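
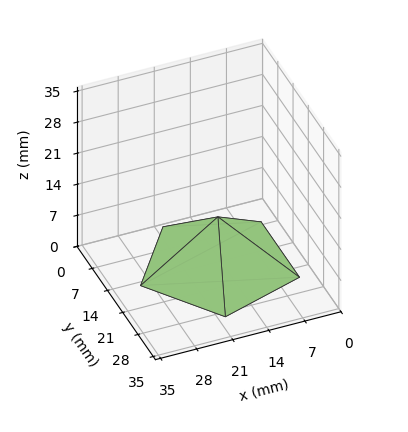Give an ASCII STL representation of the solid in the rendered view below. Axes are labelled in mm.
Reading the render: the shape is a regular 5-sided pyramid, base circumscribed radius ≈ 15 mm, apex at z ≈ 11 mm (dimensions read to the nearest mm from the axis ticks). For the STL, each face is triangulated and given an outward normal.

solid part
  facet normal 0.0000 0.0000 -1.0000
    outer loop
      vertex 2.9 23.8 0.0
      vertex 19.6 29.3 0.0
      vertex 30.0 15.0 0.0
    endloop
  endfacet
  facet normal 0.0000 0.0000 -1.0000
    outer loop
      vertex 2.9 6.2 0.0
      vertex 2.9 23.8 0.0
      vertex 30.0 15.0 0.0
    endloop
  endfacet
  facet normal 0.0000 0.0000 -1.0000
    outer loop
      vertex 19.6 0.7 0.0
      vertex 2.9 6.2 0.0
      vertex 30.0 15.0 0.0
    endloop
  endfacet
  facet normal 0.5433 0.3951 0.7408
    outer loop
      vertex 30.0 15.0 0.0
      vertex 19.6 29.3 0.0
      vertex 15.0 15.0 11.0
    endloop
  endfacet
  facet normal -0.2100 0.6377 0.7411
    outer loop
      vertex 19.6 29.3 0.0
      vertex 2.9 23.8 0.0
      vertex 15.0 15.0 11.0
    endloop
  endfacet
  facet normal -0.6727 0.0000 0.7399
    outer loop
      vertex 2.9 23.8 0.0
      vertex 2.9 6.2 0.0
      vertex 15.0 15.0 11.0
    endloop
  endfacet
  facet normal -0.2100 -0.6377 0.7411
    outer loop
      vertex 2.9 6.2 0.0
      vertex 19.6 0.7 0.0
      vertex 15.0 15.0 11.0
    endloop
  endfacet
  facet normal 0.5433 -0.3951 0.7408
    outer loop
      vertex 19.6 0.7 0.0
      vertex 30.0 15.0 0.0
      vertex 15.0 15.0 11.0
    endloop
  endfacet
endsolid part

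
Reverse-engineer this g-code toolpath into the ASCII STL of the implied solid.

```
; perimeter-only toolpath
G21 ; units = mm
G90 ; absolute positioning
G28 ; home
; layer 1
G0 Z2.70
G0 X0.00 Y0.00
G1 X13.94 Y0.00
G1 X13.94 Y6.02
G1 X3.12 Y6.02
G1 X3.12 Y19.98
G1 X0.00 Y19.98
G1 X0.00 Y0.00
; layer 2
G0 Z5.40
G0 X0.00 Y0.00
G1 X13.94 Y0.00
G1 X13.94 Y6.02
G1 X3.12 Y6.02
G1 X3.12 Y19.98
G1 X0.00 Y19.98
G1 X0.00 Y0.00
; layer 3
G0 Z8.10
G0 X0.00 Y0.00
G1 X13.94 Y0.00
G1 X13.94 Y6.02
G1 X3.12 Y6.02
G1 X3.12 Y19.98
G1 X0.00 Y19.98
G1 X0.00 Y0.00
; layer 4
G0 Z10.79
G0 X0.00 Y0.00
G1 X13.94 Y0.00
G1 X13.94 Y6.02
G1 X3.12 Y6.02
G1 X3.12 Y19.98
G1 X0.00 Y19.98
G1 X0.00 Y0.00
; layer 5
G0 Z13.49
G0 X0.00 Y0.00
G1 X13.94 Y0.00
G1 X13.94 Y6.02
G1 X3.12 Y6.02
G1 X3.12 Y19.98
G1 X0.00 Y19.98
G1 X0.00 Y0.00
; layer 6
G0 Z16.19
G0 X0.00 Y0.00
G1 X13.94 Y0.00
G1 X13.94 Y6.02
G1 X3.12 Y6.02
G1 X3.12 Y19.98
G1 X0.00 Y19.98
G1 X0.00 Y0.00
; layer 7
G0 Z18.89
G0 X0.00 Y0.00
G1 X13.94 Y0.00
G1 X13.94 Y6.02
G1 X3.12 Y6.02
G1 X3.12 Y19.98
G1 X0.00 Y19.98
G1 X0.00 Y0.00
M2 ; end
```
solid part
  facet normal 0.0000 0.0000 -1.0000
    outer loop
      vertex 13.94 6.02 0.00
      vertex 13.94 0.00 0.00
      vertex 0.00 0.00 0.00
    endloop
  endfacet
  facet normal 0.0000 0.0000 -1.0000
    outer loop
      vertex 3.12 6.02 0.00
      vertex 13.94 6.02 0.00
      vertex 0.00 0.00 0.00
    endloop
  endfacet
  facet normal 0.0000 0.0000 -1.0000
    outer loop
      vertex 3.12 19.98 0.00
      vertex 3.12 6.02 0.00
      vertex 0.00 0.00 0.00
    endloop
  endfacet
  facet normal 0.0000 0.0000 -1.0000
    outer loop
      vertex 0.00 19.98 0.00
      vertex 3.12 19.98 0.00
      vertex 0.00 0.00 0.00
    endloop
  endfacet
  facet normal 0.0000 0.0000 1.0000
    outer loop
      vertex 0.00 0.00 18.89
      vertex 13.94 0.00 18.89
      vertex 13.94 6.02 18.89
    endloop
  endfacet
  facet normal 0.0000 0.0000 1.0000
    outer loop
      vertex 0.00 0.00 18.89
      vertex 13.94 6.02 18.89
      vertex 3.12 6.02 18.89
    endloop
  endfacet
  facet normal 0.0000 0.0000 1.0000
    outer loop
      vertex 0.00 0.00 18.89
      vertex 3.12 6.02 18.89
      vertex 3.12 19.98 18.89
    endloop
  endfacet
  facet normal 0.0000 0.0000 1.0000
    outer loop
      vertex 0.00 0.00 18.89
      vertex 3.12 19.98 18.89
      vertex 0.00 19.98 18.89
    endloop
  endfacet
  facet normal 0.0000 -1.0000 0.0000
    outer loop
      vertex 0.00 0.00 0.00
      vertex 13.94 0.00 0.00
      vertex 13.94 0.00 18.89
    endloop
  endfacet
  facet normal 0.0000 -1.0000 0.0000
    outer loop
      vertex 0.00 0.00 0.00
      vertex 13.94 0.00 18.89
      vertex 0.00 0.00 18.89
    endloop
  endfacet
  facet normal 1.0000 0.0000 0.0000
    outer loop
      vertex 13.94 0.00 0.00
      vertex 13.94 6.02 0.00
      vertex 13.94 6.02 18.89
    endloop
  endfacet
  facet normal 1.0000 0.0000 0.0000
    outer loop
      vertex 13.94 0.00 0.00
      vertex 13.94 6.02 18.89
      vertex 13.94 0.00 18.89
    endloop
  endfacet
  facet normal 0.0000 1.0000 0.0000
    outer loop
      vertex 13.94 6.02 0.00
      vertex 3.12 6.02 0.00
      vertex 3.12 6.02 18.89
    endloop
  endfacet
  facet normal 0.0000 1.0000 0.0000
    outer loop
      vertex 13.94 6.02 0.00
      vertex 3.12 6.02 18.89
      vertex 13.94 6.02 18.89
    endloop
  endfacet
  facet normal 1.0000 0.0000 0.0000
    outer loop
      vertex 3.12 6.02 0.00
      vertex 3.12 19.98 0.00
      vertex 3.12 19.98 18.89
    endloop
  endfacet
  facet normal 1.0000 0.0000 0.0000
    outer loop
      vertex 3.12 6.02 0.00
      vertex 3.12 19.98 18.89
      vertex 3.12 6.02 18.89
    endloop
  endfacet
  facet normal 0.0000 1.0000 0.0000
    outer loop
      vertex 3.12 19.98 0.00
      vertex 0.00 19.98 0.00
      vertex 0.00 19.98 18.89
    endloop
  endfacet
  facet normal 0.0000 1.0000 0.0000
    outer loop
      vertex 3.12 19.98 0.00
      vertex 0.00 19.98 18.89
      vertex 3.12 19.98 18.89
    endloop
  endfacet
  facet normal -1.0000 0.0000 0.0000
    outer loop
      vertex 0.00 19.98 0.00
      vertex 0.00 0.00 0.00
      vertex 0.00 0.00 18.89
    endloop
  endfacet
  facet normal -1.0000 0.0000 0.0000
    outer loop
      vertex 0.00 19.98 0.00
      vertex 0.00 0.00 18.89
      vertex 0.00 19.98 18.89
    endloop
  endfacet
endsolid part

The G0 Z moves step by Δz≈2.70 mm. Every layer's G1 loop is the same polygon, so the solid is a straight extrusion of it from z=0 to z≈18.9. Closing with flat bottom and top caps and triangulating gives 20 facets — an L-shaped prism: outer 13.9 × 20 mm, arm thicknesses ≈ 6.02 mm (horizontal) and 3.12 mm (vertical), extruded 18.9 mm in z.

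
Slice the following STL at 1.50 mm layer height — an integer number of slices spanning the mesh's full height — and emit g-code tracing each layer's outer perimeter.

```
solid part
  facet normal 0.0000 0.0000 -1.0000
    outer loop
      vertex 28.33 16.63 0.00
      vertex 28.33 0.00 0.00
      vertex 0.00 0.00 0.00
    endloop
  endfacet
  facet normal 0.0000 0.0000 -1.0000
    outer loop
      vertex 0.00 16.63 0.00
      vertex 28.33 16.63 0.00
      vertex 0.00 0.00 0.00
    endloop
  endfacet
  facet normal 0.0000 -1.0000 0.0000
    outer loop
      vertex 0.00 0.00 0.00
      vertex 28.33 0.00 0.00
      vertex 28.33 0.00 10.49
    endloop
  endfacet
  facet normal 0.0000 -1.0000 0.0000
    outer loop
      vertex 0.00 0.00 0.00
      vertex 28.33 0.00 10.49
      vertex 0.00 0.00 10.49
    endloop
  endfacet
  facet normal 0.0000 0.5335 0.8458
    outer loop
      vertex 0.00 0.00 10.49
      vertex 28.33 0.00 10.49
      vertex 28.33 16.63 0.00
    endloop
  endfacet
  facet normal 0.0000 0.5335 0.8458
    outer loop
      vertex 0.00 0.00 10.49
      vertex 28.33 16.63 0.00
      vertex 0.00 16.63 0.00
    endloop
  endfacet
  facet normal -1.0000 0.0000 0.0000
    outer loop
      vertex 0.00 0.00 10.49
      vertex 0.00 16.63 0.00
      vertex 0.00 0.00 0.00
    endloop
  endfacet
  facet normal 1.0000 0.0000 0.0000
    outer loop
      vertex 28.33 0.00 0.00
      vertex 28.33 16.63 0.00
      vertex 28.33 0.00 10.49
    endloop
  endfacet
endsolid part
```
; perimeter-only toolpath
G21 ; units = mm
G90 ; absolute positioning
G28 ; home
; layer 1
G0 Z1.50
G0 X0.00 Y0.00
G1 X28.33 Y0.00
G1 X28.33 Y14.25
G1 X0.00 Y14.25
G1 X0.00 Y0.00
; layer 2
G0 Z3.00
G0 X0.00 Y0.00
G1 X28.33 Y0.00
G1 X28.33 Y11.88
G1 X0.00 Y11.88
G1 X0.00 Y0.00
; layer 3
G0 Z4.50
G0 X0.00 Y0.00
G1 X28.33 Y0.00
G1 X28.33 Y9.50
G1 X0.00 Y9.50
G1 X0.00 Y0.00
; layer 4
G0 Z5.99
G0 X0.00 Y0.00
G1 X28.33 Y0.00
G1 X28.33 Y7.13
G1 X0.00 Y7.13
G1 X0.00 Y0.00
; layer 5
G0 Z7.49
G0 X0.00 Y0.00
G1 X28.33 Y0.00
G1 X28.33 Y4.75
G1 X0.00 Y4.75
G1 X0.00 Y0.00
; layer 6
G0 Z8.99
G0 X0.00 Y0.00
G1 X28.33 Y0.00
G1 X28.33 Y2.38
G1 X0.00 Y2.38
G1 X0.00 Y0.00
M2 ; end

The solid is a wedge (ramp): 28.3 × 16.6 mm base, rising to 10.5 mm along the y=0 edge and sloping linearly to z=0 at y=16.6. Slicing at Δz = 1.50 mm — 7 equal slices spanning the solid's height, so layer i sits at z = i·h/7 — gives 6 non-empty perimeters. Each is a 4-segment closed polygon; G0 lifts to the layer z and rapids to the start vertex, then G1 traces the edges. The cross-section shrinks linearly with z (the slice at the apex is degenerate and omitted).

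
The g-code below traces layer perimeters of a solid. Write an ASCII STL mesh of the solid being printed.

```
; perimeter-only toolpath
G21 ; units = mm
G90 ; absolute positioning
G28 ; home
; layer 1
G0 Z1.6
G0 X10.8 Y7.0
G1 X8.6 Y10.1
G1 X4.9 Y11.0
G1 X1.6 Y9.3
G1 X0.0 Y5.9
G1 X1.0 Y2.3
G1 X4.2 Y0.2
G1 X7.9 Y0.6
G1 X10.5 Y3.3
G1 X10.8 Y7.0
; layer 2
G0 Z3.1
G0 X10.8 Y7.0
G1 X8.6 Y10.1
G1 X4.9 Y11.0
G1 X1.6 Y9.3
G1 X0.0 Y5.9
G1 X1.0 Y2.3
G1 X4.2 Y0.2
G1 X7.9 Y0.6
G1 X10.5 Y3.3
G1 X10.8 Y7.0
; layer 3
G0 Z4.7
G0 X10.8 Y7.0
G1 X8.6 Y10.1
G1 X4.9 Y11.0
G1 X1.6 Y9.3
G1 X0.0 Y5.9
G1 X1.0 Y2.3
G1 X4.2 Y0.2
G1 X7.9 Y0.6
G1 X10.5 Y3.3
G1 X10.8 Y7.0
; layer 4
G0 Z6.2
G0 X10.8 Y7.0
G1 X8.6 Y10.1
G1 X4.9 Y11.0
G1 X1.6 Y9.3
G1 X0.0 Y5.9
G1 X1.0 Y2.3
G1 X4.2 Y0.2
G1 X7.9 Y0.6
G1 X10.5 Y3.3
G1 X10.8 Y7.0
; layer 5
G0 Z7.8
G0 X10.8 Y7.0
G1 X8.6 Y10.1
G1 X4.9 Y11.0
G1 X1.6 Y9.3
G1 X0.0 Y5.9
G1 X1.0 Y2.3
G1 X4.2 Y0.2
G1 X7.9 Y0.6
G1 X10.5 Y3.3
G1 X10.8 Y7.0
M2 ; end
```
solid part
  facet normal 0.0000 0.0000 -1.0000
    outer loop
      vertex 4.9 11.0 0.0
      vertex 8.6 10.1 0.0
      vertex 10.8 7.0 0.0
    endloop
  endfacet
  facet normal 0.0000 0.0000 -1.0000
    outer loop
      vertex 1.6 9.3 0.0
      vertex 4.9 11.0 0.0
      vertex 10.8 7.0 0.0
    endloop
  endfacet
  facet normal 0.0000 0.0000 -1.0000
    outer loop
      vertex 0.0 5.9 0.0
      vertex 1.6 9.3 0.0
      vertex 10.8 7.0 0.0
    endloop
  endfacet
  facet normal 0.0000 0.0000 -1.0000
    outer loop
      vertex 1.0 2.3 0.0
      vertex 0.0 5.9 0.0
      vertex 10.8 7.0 0.0
    endloop
  endfacet
  facet normal 0.0000 0.0000 -1.0000
    outer loop
      vertex 4.2 0.2 0.0
      vertex 1.0 2.3 0.0
      vertex 10.8 7.0 0.0
    endloop
  endfacet
  facet normal 0.0000 0.0000 -1.0000
    outer loop
      vertex 7.9 0.6 0.0
      vertex 4.2 0.2 0.0
      vertex 10.8 7.0 0.0
    endloop
  endfacet
  facet normal 0.0000 0.0000 -1.0000
    outer loop
      vertex 10.5 3.3 0.0
      vertex 7.9 0.6 0.0
      vertex 10.8 7.0 0.0
    endloop
  endfacet
  facet normal 0.0000 0.0000 1.0000
    outer loop
      vertex 10.8 7.0 7.8
      vertex 8.6 10.1 7.8
      vertex 4.9 11.0 7.8
    endloop
  endfacet
  facet normal 0.0000 0.0000 1.0000
    outer loop
      vertex 10.8 7.0 7.8
      vertex 4.9 11.0 7.8
      vertex 1.6 9.3 7.8
    endloop
  endfacet
  facet normal 0.0000 0.0000 1.0000
    outer loop
      vertex 10.8 7.0 7.8
      vertex 1.6 9.3 7.8
      vertex 0.0 5.9 7.8
    endloop
  endfacet
  facet normal 0.0000 0.0000 1.0000
    outer loop
      vertex 10.8 7.0 7.8
      vertex 0.0 5.9 7.8
      vertex 1.0 2.3 7.8
    endloop
  endfacet
  facet normal 0.0000 0.0000 1.0000
    outer loop
      vertex 10.8 7.0 7.8
      vertex 1.0 2.3 7.8
      vertex 4.2 0.2 7.8
    endloop
  endfacet
  facet normal 0.0000 0.0000 1.0000
    outer loop
      vertex 10.8 7.0 7.8
      vertex 4.2 0.2 7.8
      vertex 7.9 0.6 7.8
    endloop
  endfacet
  facet normal 0.0000 0.0000 1.0000
    outer loop
      vertex 10.8 7.0 7.8
      vertex 7.9 0.6 7.8
      vertex 10.5 3.3 7.8
    endloop
  endfacet
  facet normal 0.8155 0.5787 0.0000
    outer loop
      vertex 10.8 7.0 0.0
      vertex 8.6 10.1 0.0
      vertex 8.6 10.1 7.8
    endloop
  endfacet
  facet normal 0.8155 0.5787 0.0000
    outer loop
      vertex 10.8 7.0 0.0
      vertex 8.6 10.1 7.8
      vertex 10.8 7.0 7.8
    endloop
  endfacet
  facet normal 0.2364 0.9717 0.0000
    outer loop
      vertex 8.6 10.1 0.0
      vertex 4.9 11.0 0.0
      vertex 4.9 11.0 7.8
    endloop
  endfacet
  facet normal 0.2364 0.9717 0.0000
    outer loop
      vertex 8.6 10.1 0.0
      vertex 4.9 11.0 7.8
      vertex 8.6 10.1 7.8
    endloop
  endfacet
  facet normal -0.4580 0.8890 0.0000
    outer loop
      vertex 4.9 11.0 0.0
      vertex 1.6 9.3 0.0
      vertex 1.6 9.3 7.8
    endloop
  endfacet
  facet normal -0.4580 0.8890 0.0000
    outer loop
      vertex 4.9 11.0 0.0
      vertex 1.6 9.3 7.8
      vertex 4.9 11.0 7.8
    endloop
  endfacet
  facet normal -0.9048 0.4258 0.0000
    outer loop
      vertex 1.6 9.3 0.0
      vertex 0.0 5.9 0.0
      vertex 0.0 5.9 7.8
    endloop
  endfacet
  facet normal -0.9048 0.4258 0.0000
    outer loop
      vertex 1.6 9.3 0.0
      vertex 0.0 5.9 7.8
      vertex 1.6 9.3 7.8
    endloop
  endfacet
  facet normal -0.9635 -0.2676 0.0000
    outer loop
      vertex 0.0 5.9 0.0
      vertex 1.0 2.3 0.0
      vertex 1.0 2.3 7.8
    endloop
  endfacet
  facet normal -0.9635 -0.2676 0.0000
    outer loop
      vertex 0.0 5.9 0.0
      vertex 1.0 2.3 7.8
      vertex 0.0 5.9 7.8
    endloop
  endfacet
  facet normal -0.5487 -0.8360 0.0000
    outer loop
      vertex 1.0 2.3 0.0
      vertex 4.2 0.2 0.0
      vertex 4.2 0.2 7.8
    endloop
  endfacet
  facet normal -0.5487 -0.8360 0.0000
    outer loop
      vertex 1.0 2.3 0.0
      vertex 4.2 0.2 7.8
      vertex 1.0 2.3 7.8
    endloop
  endfacet
  facet normal 0.1075 -0.9942 0.0000
    outer loop
      vertex 4.2 0.2 0.0
      vertex 7.9 0.6 0.0
      vertex 7.9 0.6 7.8
    endloop
  endfacet
  facet normal 0.1075 -0.9942 0.0000
    outer loop
      vertex 4.2 0.2 0.0
      vertex 7.9 0.6 7.8
      vertex 4.2 0.2 7.8
    endloop
  endfacet
  facet normal 0.7203 -0.6936 0.0000
    outer loop
      vertex 7.9 0.6 0.0
      vertex 10.5 3.3 0.0
      vertex 10.5 3.3 7.8
    endloop
  endfacet
  facet normal 0.7203 -0.6936 0.0000
    outer loop
      vertex 7.9 0.6 0.0
      vertex 10.5 3.3 7.8
      vertex 7.9 0.6 7.8
    endloop
  endfacet
  facet normal 0.9967 -0.0808 0.0000
    outer loop
      vertex 10.5 3.3 0.0
      vertex 10.8 7.0 0.0
      vertex 10.8 7.0 7.8
    endloop
  endfacet
  facet normal 0.9967 -0.0808 0.0000
    outer loop
      vertex 10.5 3.3 0.0
      vertex 10.8 7.0 7.8
      vertex 10.5 3.3 7.8
    endloop
  endfacet
endsolid part

The G0 Z moves step by Δz≈1.6 mm. Every layer's G1 loop is the same polygon, so the solid is a straight extrusion of it from z=0 to z≈7.8. Closing with flat bottom and top caps and triangulating gives 32 facets — a regular 9-sided prism (a cylinder approximated with 9 flat sides), circumscribed radius ≈ 5.5 mm, height ≈ 7.8 mm.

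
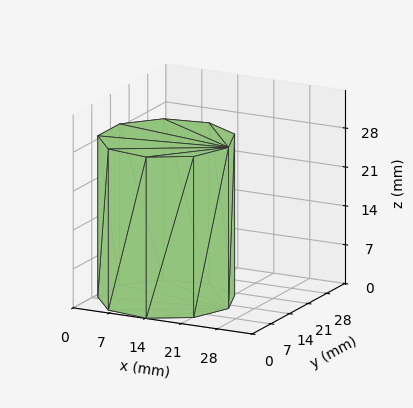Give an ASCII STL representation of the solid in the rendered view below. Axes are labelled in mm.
Reading the render: the shape is a regular 9-sided prism (a cylinder approximated with 9 flat sides), circumscribed radius ≈ 12 mm, height ≈ 29 mm (dimensions read to the nearest mm from the axis ticks). For the STL, each face is triangulated and given an outward normal.

solid part
  facet normal 0.0000 0.0000 -1.0000
    outer loop
      vertex 14.1 23.8 0.0
      vertex 21.2 19.7 0.0
      vertex 24.0 12.0 0.0
    endloop
  endfacet
  facet normal 0.0000 0.0000 -1.0000
    outer loop
      vertex 6.0 22.4 0.0
      vertex 14.1 23.8 0.0
      vertex 24.0 12.0 0.0
    endloop
  endfacet
  facet normal 0.0000 0.0000 -1.0000
    outer loop
      vertex 0.7 16.1 0.0
      vertex 6.0 22.4 0.0
      vertex 24.0 12.0 0.0
    endloop
  endfacet
  facet normal 0.0000 0.0000 -1.0000
    outer loop
      vertex 0.7 7.9 0.0
      vertex 0.7 16.1 0.0
      vertex 24.0 12.0 0.0
    endloop
  endfacet
  facet normal 0.0000 0.0000 -1.0000
    outer loop
      vertex 6.0 1.6 0.0
      vertex 0.7 7.9 0.0
      vertex 24.0 12.0 0.0
    endloop
  endfacet
  facet normal 0.0000 0.0000 -1.0000
    outer loop
      vertex 14.1 0.2 0.0
      vertex 6.0 1.6 0.0
      vertex 24.0 12.0 0.0
    endloop
  endfacet
  facet normal 0.0000 0.0000 -1.0000
    outer loop
      vertex 21.2 4.3 0.0
      vertex 14.1 0.2 0.0
      vertex 24.0 12.0 0.0
    endloop
  endfacet
  facet normal 0.0000 0.0000 1.0000
    outer loop
      vertex 24.0 12.0 29.0
      vertex 21.2 19.7 29.0
      vertex 14.1 23.8 29.0
    endloop
  endfacet
  facet normal 0.0000 0.0000 1.0000
    outer loop
      vertex 24.0 12.0 29.0
      vertex 14.1 23.8 29.0
      vertex 6.0 22.4 29.0
    endloop
  endfacet
  facet normal 0.0000 0.0000 1.0000
    outer loop
      vertex 24.0 12.0 29.0
      vertex 6.0 22.4 29.0
      vertex 0.7 16.1 29.0
    endloop
  endfacet
  facet normal 0.0000 0.0000 1.0000
    outer loop
      vertex 24.0 12.0 29.0
      vertex 0.7 16.1 29.0
      vertex 0.7 7.9 29.0
    endloop
  endfacet
  facet normal 0.0000 0.0000 1.0000
    outer loop
      vertex 24.0 12.0 29.0
      vertex 0.7 7.9 29.0
      vertex 6.0 1.6 29.0
    endloop
  endfacet
  facet normal 0.0000 0.0000 1.0000
    outer loop
      vertex 24.0 12.0 29.0
      vertex 6.0 1.6 29.0
      vertex 14.1 0.2 29.0
    endloop
  endfacet
  facet normal 0.0000 0.0000 1.0000
    outer loop
      vertex 24.0 12.0 29.0
      vertex 14.1 0.2 29.0
      vertex 21.2 4.3 29.0
    endloop
  endfacet
  facet normal 0.9398 0.3417 0.0000
    outer loop
      vertex 24.0 12.0 0.0
      vertex 21.2 19.7 0.0
      vertex 21.2 19.7 29.0
    endloop
  endfacet
  facet normal 0.9398 0.3417 0.0000
    outer loop
      vertex 24.0 12.0 0.0
      vertex 21.2 19.7 29.0
      vertex 24.0 12.0 29.0
    endloop
  endfacet
  facet normal 0.5001 0.8660 0.0000
    outer loop
      vertex 21.2 19.7 0.0
      vertex 14.1 23.8 0.0
      vertex 14.1 23.8 29.0
    endloop
  endfacet
  facet normal 0.5001 0.8660 0.0000
    outer loop
      vertex 21.2 19.7 0.0
      vertex 14.1 23.8 29.0
      vertex 21.2 19.7 29.0
    endloop
  endfacet
  facet normal -0.1703 0.9854 0.0000
    outer loop
      vertex 14.1 23.8 0.0
      vertex 6.0 22.4 0.0
      vertex 6.0 22.4 29.0
    endloop
  endfacet
  facet normal -0.1703 0.9854 0.0000
    outer loop
      vertex 14.1 23.8 0.0
      vertex 6.0 22.4 29.0
      vertex 14.1 23.8 29.0
    endloop
  endfacet
  facet normal -0.7652 0.6438 0.0000
    outer loop
      vertex 6.0 22.4 0.0
      vertex 0.7 16.1 0.0
      vertex 0.7 16.1 29.0
    endloop
  endfacet
  facet normal -0.7652 0.6438 0.0000
    outer loop
      vertex 6.0 22.4 0.0
      vertex 0.7 16.1 29.0
      vertex 6.0 22.4 29.0
    endloop
  endfacet
  facet normal -1.0000 0.0000 0.0000
    outer loop
      vertex 0.7 16.1 0.0
      vertex 0.7 7.9 0.0
      vertex 0.7 7.9 29.0
    endloop
  endfacet
  facet normal -1.0000 0.0000 0.0000
    outer loop
      vertex 0.7 16.1 0.0
      vertex 0.7 7.9 29.0
      vertex 0.7 16.1 29.0
    endloop
  endfacet
  facet normal -0.7652 -0.6438 0.0000
    outer loop
      vertex 0.7 7.9 0.0
      vertex 6.0 1.6 0.0
      vertex 6.0 1.6 29.0
    endloop
  endfacet
  facet normal -0.7652 -0.6438 0.0000
    outer loop
      vertex 0.7 7.9 0.0
      vertex 6.0 1.6 29.0
      vertex 0.7 7.9 29.0
    endloop
  endfacet
  facet normal -0.1703 -0.9854 0.0000
    outer loop
      vertex 6.0 1.6 0.0
      vertex 14.1 0.2 0.0
      vertex 14.1 0.2 29.0
    endloop
  endfacet
  facet normal -0.1703 -0.9854 0.0000
    outer loop
      vertex 6.0 1.6 0.0
      vertex 14.1 0.2 29.0
      vertex 6.0 1.6 29.0
    endloop
  endfacet
  facet normal 0.5001 -0.8660 0.0000
    outer loop
      vertex 14.1 0.2 0.0
      vertex 21.2 4.3 0.0
      vertex 21.2 4.3 29.0
    endloop
  endfacet
  facet normal 0.5001 -0.8660 0.0000
    outer loop
      vertex 14.1 0.2 0.0
      vertex 21.2 4.3 29.0
      vertex 14.1 0.2 29.0
    endloop
  endfacet
  facet normal 0.9398 -0.3417 0.0000
    outer loop
      vertex 21.2 4.3 0.0
      vertex 24.0 12.0 0.0
      vertex 24.0 12.0 29.0
    endloop
  endfacet
  facet normal 0.9398 -0.3417 0.0000
    outer loop
      vertex 21.2 4.3 0.0
      vertex 24.0 12.0 29.0
      vertex 21.2 4.3 29.0
    endloop
  endfacet
endsolid part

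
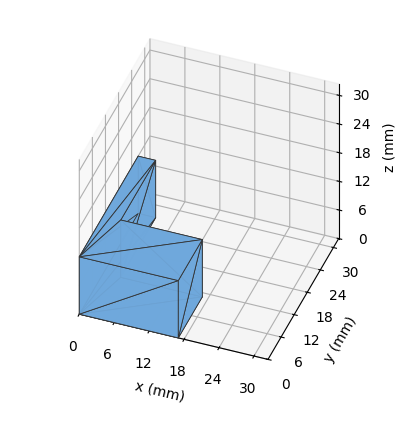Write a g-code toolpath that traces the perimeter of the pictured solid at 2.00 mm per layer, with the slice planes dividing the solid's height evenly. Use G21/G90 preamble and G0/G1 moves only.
Reading the render: the shape is an L-shaped prism: outer 17 × 27 mm, arm thicknesses ≈ 11 mm (horizontal) and 3 mm (vertical), extruded 12 mm in z (dimensions read to the nearest mm from the axis ticks). For the g-code, the solid's height is divided into equal slices at the stated Δz and each level perimeter traced with G1 moves after a G0 lift.

; perimeter-only toolpath
G21 ; units = mm
G90 ; absolute positioning
G28 ; home
; layer 1
G0 Z2.00
G0 X0.00 Y0.00
G1 X17.00 Y0.00
G1 X17.00 Y11.00
G1 X3.00 Y11.00
G1 X3.00 Y27.00
G1 X0.00 Y27.00
G1 X0.00 Y0.00
; layer 2
G0 Z4.00
G0 X0.00 Y0.00
G1 X17.00 Y0.00
G1 X17.00 Y11.00
G1 X3.00 Y11.00
G1 X3.00 Y27.00
G1 X0.00 Y27.00
G1 X0.00 Y0.00
; layer 3
G0 Z6.00
G0 X0.00 Y0.00
G1 X17.00 Y0.00
G1 X17.00 Y11.00
G1 X3.00 Y11.00
G1 X3.00 Y27.00
G1 X0.00 Y27.00
G1 X0.00 Y0.00
; layer 4
G0 Z8.00
G0 X0.00 Y0.00
G1 X17.00 Y0.00
G1 X17.00 Y11.00
G1 X3.00 Y11.00
G1 X3.00 Y27.00
G1 X0.00 Y27.00
G1 X0.00 Y0.00
; layer 5
G0 Z10.00
G0 X0.00 Y0.00
G1 X17.00 Y0.00
G1 X17.00 Y11.00
G1 X3.00 Y11.00
G1 X3.00 Y27.00
G1 X0.00 Y27.00
G1 X0.00 Y0.00
; layer 6
G0 Z12.00
G0 X0.00 Y0.00
G1 X17.00 Y0.00
G1 X17.00 Y11.00
G1 X3.00 Y11.00
G1 X3.00 Y27.00
G1 X0.00 Y27.00
G1 X0.00 Y0.00
M2 ; end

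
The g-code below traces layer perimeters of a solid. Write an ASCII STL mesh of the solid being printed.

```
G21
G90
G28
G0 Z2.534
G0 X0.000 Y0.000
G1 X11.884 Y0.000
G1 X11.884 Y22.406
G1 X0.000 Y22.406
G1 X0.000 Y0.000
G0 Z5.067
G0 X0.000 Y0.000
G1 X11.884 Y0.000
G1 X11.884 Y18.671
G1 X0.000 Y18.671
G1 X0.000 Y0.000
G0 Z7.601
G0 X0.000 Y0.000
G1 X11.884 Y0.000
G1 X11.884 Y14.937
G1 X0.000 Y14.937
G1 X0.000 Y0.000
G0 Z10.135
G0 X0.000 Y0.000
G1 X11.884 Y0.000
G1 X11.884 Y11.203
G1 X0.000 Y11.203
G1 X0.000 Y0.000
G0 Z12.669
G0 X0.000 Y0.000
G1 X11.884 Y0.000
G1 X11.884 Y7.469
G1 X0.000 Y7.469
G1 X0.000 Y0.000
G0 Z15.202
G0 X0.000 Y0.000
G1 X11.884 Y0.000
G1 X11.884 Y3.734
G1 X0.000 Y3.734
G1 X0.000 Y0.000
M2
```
solid part
  facet normal 0.0000 0.0000 -1.0000
    outer loop
      vertex 11.884 26.140 0.000
      vertex 11.884 0.000 0.000
      vertex 0.000 0.000 0.000
    endloop
  endfacet
  facet normal 0.0000 0.0000 -1.0000
    outer loop
      vertex 0.000 26.140 0.000
      vertex 11.884 26.140 0.000
      vertex 0.000 0.000 0.000
    endloop
  endfacet
  facet normal 0.0000 -1.0000 0.0000
    outer loop
      vertex 0.000 0.000 0.000
      vertex 11.884 0.000 0.000
      vertex 11.884 0.000 17.736
    endloop
  endfacet
  facet normal 0.0000 -1.0000 0.0000
    outer loop
      vertex 0.000 0.000 0.000
      vertex 11.884 0.000 17.736
      vertex 0.000 0.000 17.736
    endloop
  endfacet
  facet normal 0.0000 0.5615 0.8275
    outer loop
      vertex 0.000 0.000 17.736
      vertex 11.884 0.000 17.736
      vertex 11.884 26.140 0.000
    endloop
  endfacet
  facet normal 0.0000 0.5615 0.8275
    outer loop
      vertex 0.000 0.000 17.736
      vertex 11.884 26.140 0.000
      vertex 0.000 26.140 0.000
    endloop
  endfacet
  facet normal -1.0000 0.0000 0.0000
    outer loop
      vertex 0.000 0.000 17.736
      vertex 0.000 26.140 0.000
      vertex 0.000 0.000 0.000
    endloop
  endfacet
  facet normal 1.0000 0.0000 0.0000
    outer loop
      vertex 11.884 0.000 0.000
      vertex 11.884 26.140 0.000
      vertex 11.884 0.000 17.736
    endloop
  endfacet
endsolid part

The G0 Z moves step by Δz≈2.534 mm. The G1 loops shrink linearly with z, so the solid tapers from its base footprint up to z≈17.7. Closing with a flat bottom cap and the tapered top and triangulating gives 8 facets — a wedge (ramp): 11.9 × 26.1 mm base, rising to 17.7 mm along the y=0 edge and sloping linearly to z=0 at y=26.1.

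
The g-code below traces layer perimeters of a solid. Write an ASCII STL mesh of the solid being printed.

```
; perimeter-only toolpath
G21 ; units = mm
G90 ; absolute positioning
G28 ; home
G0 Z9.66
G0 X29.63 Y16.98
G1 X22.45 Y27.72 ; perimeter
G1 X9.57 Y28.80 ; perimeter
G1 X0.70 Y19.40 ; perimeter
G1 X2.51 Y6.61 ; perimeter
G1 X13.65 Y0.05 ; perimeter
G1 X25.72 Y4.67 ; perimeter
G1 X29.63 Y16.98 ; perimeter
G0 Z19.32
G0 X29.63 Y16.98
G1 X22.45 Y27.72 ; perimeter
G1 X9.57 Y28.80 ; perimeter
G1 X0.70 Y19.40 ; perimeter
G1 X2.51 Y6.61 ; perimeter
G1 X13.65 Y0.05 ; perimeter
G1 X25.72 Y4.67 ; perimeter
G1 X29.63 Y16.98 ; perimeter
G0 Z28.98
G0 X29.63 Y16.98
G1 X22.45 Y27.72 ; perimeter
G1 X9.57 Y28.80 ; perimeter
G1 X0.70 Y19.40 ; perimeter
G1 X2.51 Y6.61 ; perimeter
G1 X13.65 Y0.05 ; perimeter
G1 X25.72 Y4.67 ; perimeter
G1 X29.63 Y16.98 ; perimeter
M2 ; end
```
solid part
  facet normal 0.0000 0.0000 -1.0000
    outer loop
      vertex 9.57 28.80 0.00
      vertex 22.45 27.72 0.00
      vertex 29.63 16.98 0.00
    endloop
  endfacet
  facet normal 0.0000 0.0000 -1.0000
    outer loop
      vertex 0.70 19.40 0.00
      vertex 9.57 28.80 0.00
      vertex 29.63 16.98 0.00
    endloop
  endfacet
  facet normal 0.0000 0.0000 -1.0000
    outer loop
      vertex 2.51 6.61 0.00
      vertex 0.70 19.40 0.00
      vertex 29.63 16.98 0.00
    endloop
  endfacet
  facet normal 0.0000 0.0000 -1.0000
    outer loop
      vertex 13.65 0.05 0.00
      vertex 2.51 6.61 0.00
      vertex 29.63 16.98 0.00
    endloop
  endfacet
  facet normal 0.0000 0.0000 -1.0000
    outer loop
      vertex 25.72 4.67 0.00
      vertex 13.65 0.05 0.00
      vertex 29.63 16.98 0.00
    endloop
  endfacet
  facet normal 0.0000 0.0000 1.0000
    outer loop
      vertex 29.63 16.98 28.98
      vertex 22.45 27.72 28.98
      vertex 9.57 28.80 28.98
    endloop
  endfacet
  facet normal 0.0000 0.0000 1.0000
    outer loop
      vertex 29.63 16.98 28.98
      vertex 9.57 28.80 28.98
      vertex 0.70 19.40 28.98
    endloop
  endfacet
  facet normal 0.0000 0.0000 1.0000
    outer loop
      vertex 29.63 16.98 28.98
      vertex 0.70 19.40 28.98
      vertex 2.51 6.61 28.98
    endloop
  endfacet
  facet normal 0.0000 0.0000 1.0000
    outer loop
      vertex 29.63 16.98 28.98
      vertex 2.51 6.61 28.98
      vertex 13.65 0.05 28.98
    endloop
  endfacet
  facet normal 0.0000 0.0000 1.0000
    outer loop
      vertex 29.63 16.98 28.98
      vertex 13.65 0.05 28.98
      vertex 25.72 4.67 28.98
    endloop
  endfacet
  facet normal 0.8313 0.5558 0.0000
    outer loop
      vertex 29.63 16.98 0.00
      vertex 22.45 27.72 0.00
      vertex 22.45 27.72 28.98
    endloop
  endfacet
  facet normal 0.8313 0.5558 0.0000
    outer loop
      vertex 29.63 16.98 0.00
      vertex 22.45 27.72 28.98
      vertex 29.63 16.98 28.98
    endloop
  endfacet
  facet normal 0.0836 0.9965 0.0000
    outer loop
      vertex 22.45 27.72 0.00
      vertex 9.57 28.80 0.00
      vertex 9.57 28.80 28.98
    endloop
  endfacet
  facet normal 0.0836 0.9965 0.0000
    outer loop
      vertex 22.45 27.72 0.00
      vertex 9.57 28.80 28.98
      vertex 22.45 27.72 28.98
    endloop
  endfacet
  facet normal -0.7273 0.6863 0.0000
    outer loop
      vertex 9.57 28.80 0.00
      vertex 0.70 19.40 0.00
      vertex 0.70 19.40 28.98
    endloop
  endfacet
  facet normal -0.7273 0.6863 0.0000
    outer loop
      vertex 9.57 28.80 0.00
      vertex 0.70 19.40 28.98
      vertex 9.57 28.80 28.98
    endloop
  endfacet
  facet normal -0.9901 -0.1401 0.0000
    outer loop
      vertex 0.70 19.40 0.00
      vertex 2.51 6.61 0.00
      vertex 2.51 6.61 28.98
    endloop
  endfacet
  facet normal -0.9901 -0.1401 0.0000
    outer loop
      vertex 0.70 19.40 0.00
      vertex 2.51 6.61 28.98
      vertex 0.70 19.40 28.98
    endloop
  endfacet
  facet normal -0.5074 -0.8617 0.0000
    outer loop
      vertex 2.51 6.61 0.00
      vertex 13.65 0.05 0.00
      vertex 13.65 0.05 28.98
    endloop
  endfacet
  facet normal -0.5074 -0.8617 0.0000
    outer loop
      vertex 2.51 6.61 0.00
      vertex 13.65 0.05 28.98
      vertex 2.51 6.61 28.98
    endloop
  endfacet
  facet normal 0.3575 -0.9339 0.0000
    outer loop
      vertex 13.65 0.05 0.00
      vertex 25.72 4.67 0.00
      vertex 25.72 4.67 28.98
    endloop
  endfacet
  facet normal 0.3575 -0.9339 0.0000
    outer loop
      vertex 13.65 0.05 0.00
      vertex 25.72 4.67 28.98
      vertex 13.65 0.05 28.98
    endloop
  endfacet
  facet normal 0.9531 -0.3027 0.0000
    outer loop
      vertex 25.72 4.67 0.00
      vertex 29.63 16.98 0.00
      vertex 29.63 16.98 28.98
    endloop
  endfacet
  facet normal 0.9531 -0.3027 0.0000
    outer loop
      vertex 25.72 4.67 0.00
      vertex 29.63 16.98 28.98
      vertex 25.72 4.67 28.98
    endloop
  endfacet
endsolid part

The G0 Z moves step by Δz≈9.66 mm. Every layer's G1 loop is the same polygon, so the solid is a straight extrusion of it from z=0 to z≈29. Closing with flat bottom and top caps and triangulating gives 24 facets — a regular 7-sided prism (a cylinder approximated with 7 flat sides), circumscribed radius ≈ 14.9 mm, height ≈ 29 mm.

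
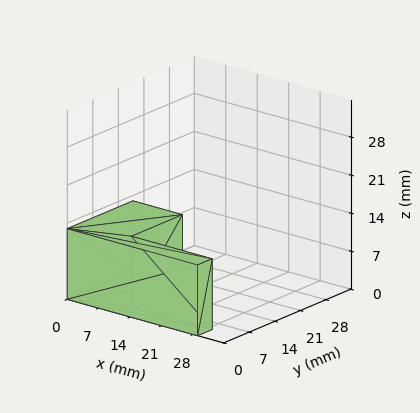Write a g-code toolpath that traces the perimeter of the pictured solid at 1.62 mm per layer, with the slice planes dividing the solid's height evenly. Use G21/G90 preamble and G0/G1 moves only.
Reading the render: the shape is an L-shaped prism: outer 29 × 18 mm, arm thicknesses ≈ 4 mm (horizontal) and 11 mm (vertical), extruded 13 mm in z (dimensions read to the nearest mm from the axis ticks). For the g-code, the solid's height is divided into equal slices at the stated Δz and each level perimeter traced with G1 moves after a G0 lift.

; perimeter-only toolpath
G21 ; units = mm
G90 ; absolute positioning
G28 ; home
; layer 1
G0 Z1.62
G0 X0.00 Y0.00
G1 X29.00 Y0.00
G1 X29.00 Y4.00
G1 X11.00 Y4.00
G1 X11.00 Y18.00
G1 X0.00 Y18.00
G1 X0.00 Y0.00
; layer 2
G0 Z3.25
G0 X0.00 Y0.00
G1 X29.00 Y0.00
G1 X29.00 Y4.00
G1 X11.00 Y4.00
G1 X11.00 Y18.00
G1 X0.00 Y18.00
G1 X0.00 Y0.00
; layer 3
G0 Z4.88
G0 X0.00 Y0.00
G1 X29.00 Y0.00
G1 X29.00 Y4.00
G1 X11.00 Y4.00
G1 X11.00 Y18.00
G1 X0.00 Y18.00
G1 X0.00 Y0.00
; layer 4
G0 Z6.50
G0 X0.00 Y0.00
G1 X29.00 Y0.00
G1 X29.00 Y4.00
G1 X11.00 Y4.00
G1 X11.00 Y18.00
G1 X0.00 Y18.00
G1 X0.00 Y0.00
; layer 5
G0 Z8.12
G0 X0.00 Y0.00
G1 X29.00 Y0.00
G1 X29.00 Y4.00
G1 X11.00 Y4.00
G1 X11.00 Y18.00
G1 X0.00 Y18.00
G1 X0.00 Y0.00
; layer 6
G0 Z9.75
G0 X0.00 Y0.00
G1 X29.00 Y0.00
G1 X29.00 Y4.00
G1 X11.00 Y4.00
G1 X11.00 Y18.00
G1 X0.00 Y18.00
G1 X0.00 Y0.00
; layer 7
G0 Z11.38
G0 X0.00 Y0.00
G1 X29.00 Y0.00
G1 X29.00 Y4.00
G1 X11.00 Y4.00
G1 X11.00 Y18.00
G1 X0.00 Y18.00
G1 X0.00 Y0.00
; layer 8
G0 Z13.00
G0 X0.00 Y0.00
G1 X29.00 Y0.00
G1 X29.00 Y4.00
G1 X11.00 Y4.00
G1 X11.00 Y18.00
G1 X0.00 Y18.00
G1 X0.00 Y0.00
M2 ; end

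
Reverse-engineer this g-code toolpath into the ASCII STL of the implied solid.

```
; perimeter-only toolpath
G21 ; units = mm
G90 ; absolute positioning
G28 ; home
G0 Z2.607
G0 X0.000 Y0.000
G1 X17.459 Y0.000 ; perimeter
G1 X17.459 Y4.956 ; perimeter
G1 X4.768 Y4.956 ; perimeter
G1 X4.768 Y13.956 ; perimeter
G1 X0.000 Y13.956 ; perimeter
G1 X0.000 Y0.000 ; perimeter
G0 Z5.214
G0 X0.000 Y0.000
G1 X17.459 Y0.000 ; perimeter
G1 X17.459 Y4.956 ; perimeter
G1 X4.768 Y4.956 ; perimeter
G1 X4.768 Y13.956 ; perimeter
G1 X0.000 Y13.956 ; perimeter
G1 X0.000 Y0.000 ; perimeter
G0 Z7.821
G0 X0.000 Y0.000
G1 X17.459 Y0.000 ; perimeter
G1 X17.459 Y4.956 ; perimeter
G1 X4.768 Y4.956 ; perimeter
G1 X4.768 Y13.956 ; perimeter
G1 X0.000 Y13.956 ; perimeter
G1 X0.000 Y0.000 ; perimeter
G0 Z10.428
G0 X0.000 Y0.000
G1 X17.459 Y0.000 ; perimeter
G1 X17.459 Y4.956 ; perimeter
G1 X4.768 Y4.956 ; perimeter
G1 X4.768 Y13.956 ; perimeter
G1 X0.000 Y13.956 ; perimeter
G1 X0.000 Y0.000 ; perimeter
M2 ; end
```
solid part
  facet normal 0.0000 0.0000 -1.0000
    outer loop
      vertex 17.459 4.956 0.000
      vertex 17.459 0.000 0.000
      vertex 0.000 0.000 0.000
    endloop
  endfacet
  facet normal 0.0000 0.0000 -1.0000
    outer loop
      vertex 4.768 4.956 0.000
      vertex 17.459 4.956 0.000
      vertex 0.000 0.000 0.000
    endloop
  endfacet
  facet normal 0.0000 0.0000 -1.0000
    outer loop
      vertex 4.768 13.956 0.000
      vertex 4.768 4.956 0.000
      vertex 0.000 0.000 0.000
    endloop
  endfacet
  facet normal 0.0000 0.0000 -1.0000
    outer loop
      vertex 0.000 13.956 0.000
      vertex 4.768 13.956 0.000
      vertex 0.000 0.000 0.000
    endloop
  endfacet
  facet normal 0.0000 0.0000 1.0000
    outer loop
      vertex 0.000 0.000 10.428
      vertex 17.459 0.000 10.428
      vertex 17.459 4.956 10.428
    endloop
  endfacet
  facet normal 0.0000 0.0000 1.0000
    outer loop
      vertex 0.000 0.000 10.428
      vertex 17.459 4.956 10.428
      vertex 4.768 4.956 10.428
    endloop
  endfacet
  facet normal 0.0000 0.0000 1.0000
    outer loop
      vertex 0.000 0.000 10.428
      vertex 4.768 4.956 10.428
      vertex 4.768 13.956 10.428
    endloop
  endfacet
  facet normal 0.0000 0.0000 1.0000
    outer loop
      vertex 0.000 0.000 10.428
      vertex 4.768 13.956 10.428
      vertex 0.000 13.956 10.428
    endloop
  endfacet
  facet normal 0.0000 -1.0000 0.0000
    outer loop
      vertex 0.000 0.000 0.000
      vertex 17.459 0.000 0.000
      vertex 17.459 0.000 10.428
    endloop
  endfacet
  facet normal 0.0000 -1.0000 0.0000
    outer loop
      vertex 0.000 0.000 0.000
      vertex 17.459 0.000 10.428
      vertex 0.000 0.000 10.428
    endloop
  endfacet
  facet normal 1.0000 0.0000 0.0000
    outer loop
      vertex 17.459 0.000 0.000
      vertex 17.459 4.956 0.000
      vertex 17.459 4.956 10.428
    endloop
  endfacet
  facet normal 1.0000 0.0000 0.0000
    outer loop
      vertex 17.459 0.000 0.000
      vertex 17.459 4.956 10.428
      vertex 17.459 0.000 10.428
    endloop
  endfacet
  facet normal 0.0000 1.0000 0.0000
    outer loop
      vertex 17.459 4.956 0.000
      vertex 4.768 4.956 0.000
      vertex 4.768 4.956 10.428
    endloop
  endfacet
  facet normal 0.0000 1.0000 0.0000
    outer loop
      vertex 17.459 4.956 0.000
      vertex 4.768 4.956 10.428
      vertex 17.459 4.956 10.428
    endloop
  endfacet
  facet normal 1.0000 0.0000 0.0000
    outer loop
      vertex 4.768 4.956 0.000
      vertex 4.768 13.956 0.000
      vertex 4.768 13.956 10.428
    endloop
  endfacet
  facet normal 1.0000 0.0000 0.0000
    outer loop
      vertex 4.768 4.956 0.000
      vertex 4.768 13.956 10.428
      vertex 4.768 4.956 10.428
    endloop
  endfacet
  facet normal 0.0000 1.0000 0.0000
    outer loop
      vertex 4.768 13.956 0.000
      vertex 0.000 13.956 0.000
      vertex 0.000 13.956 10.428
    endloop
  endfacet
  facet normal 0.0000 1.0000 0.0000
    outer loop
      vertex 4.768 13.956 0.000
      vertex 0.000 13.956 10.428
      vertex 4.768 13.956 10.428
    endloop
  endfacet
  facet normal -1.0000 0.0000 0.0000
    outer loop
      vertex 0.000 13.956 0.000
      vertex 0.000 0.000 0.000
      vertex 0.000 0.000 10.428
    endloop
  endfacet
  facet normal -1.0000 0.0000 0.0000
    outer loop
      vertex 0.000 13.956 0.000
      vertex 0.000 0.000 10.428
      vertex 0.000 13.956 10.428
    endloop
  endfacet
endsolid part

The G0 Z moves step by Δz≈2.607 mm. Every layer's G1 loop is the same polygon, so the solid is a straight extrusion of it from z=0 to z≈10.4. Closing with flat bottom and top caps and triangulating gives 20 facets — an L-shaped prism: outer 17.5 × 14 mm, arm thicknesses ≈ 4.96 mm (horizontal) and 4.77 mm (vertical), extruded 10.4 mm in z.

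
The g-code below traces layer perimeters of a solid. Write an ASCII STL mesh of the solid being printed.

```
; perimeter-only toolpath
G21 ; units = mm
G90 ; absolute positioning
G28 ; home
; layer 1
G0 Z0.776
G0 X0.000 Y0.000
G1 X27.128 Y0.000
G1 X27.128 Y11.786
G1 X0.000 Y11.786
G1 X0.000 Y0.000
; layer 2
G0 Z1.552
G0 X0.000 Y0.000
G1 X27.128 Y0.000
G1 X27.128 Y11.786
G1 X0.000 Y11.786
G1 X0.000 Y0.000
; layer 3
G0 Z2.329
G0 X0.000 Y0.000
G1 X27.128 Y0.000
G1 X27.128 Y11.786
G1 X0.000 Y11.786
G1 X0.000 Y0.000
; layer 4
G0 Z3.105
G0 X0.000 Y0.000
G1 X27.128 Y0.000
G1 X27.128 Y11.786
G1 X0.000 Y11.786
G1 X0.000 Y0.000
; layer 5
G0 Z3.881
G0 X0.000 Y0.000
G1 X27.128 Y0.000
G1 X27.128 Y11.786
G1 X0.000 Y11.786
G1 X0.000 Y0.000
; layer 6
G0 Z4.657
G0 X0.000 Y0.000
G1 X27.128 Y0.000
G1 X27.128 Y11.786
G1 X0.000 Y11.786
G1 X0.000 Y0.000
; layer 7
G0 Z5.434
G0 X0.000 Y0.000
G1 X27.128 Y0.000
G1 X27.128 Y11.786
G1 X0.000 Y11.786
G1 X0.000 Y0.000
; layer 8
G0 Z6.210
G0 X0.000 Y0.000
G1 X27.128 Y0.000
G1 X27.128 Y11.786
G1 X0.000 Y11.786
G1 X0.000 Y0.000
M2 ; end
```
solid part
  facet normal 0.0000 0.0000 -1.0000
    outer loop
      vertex 27.128 11.786 0.000
      vertex 27.128 0.000 0.000
      vertex 0.000 0.000 0.000
    endloop
  endfacet
  facet normal 0.0000 0.0000 -1.0000
    outer loop
      vertex 0.000 11.786 0.000
      vertex 27.128 11.786 0.000
      vertex 0.000 0.000 0.000
    endloop
  endfacet
  facet normal 0.0000 0.0000 1.0000
    outer loop
      vertex 0.000 0.000 6.210
      vertex 27.128 0.000 6.210
      vertex 27.128 11.786 6.210
    endloop
  endfacet
  facet normal 0.0000 0.0000 1.0000
    outer loop
      vertex 0.000 0.000 6.210
      vertex 27.128 11.786 6.210
      vertex 0.000 11.786 6.210
    endloop
  endfacet
  facet normal 0.0000 -1.0000 0.0000
    outer loop
      vertex 0.000 0.000 0.000
      vertex 27.128 0.000 0.000
      vertex 27.128 0.000 6.210
    endloop
  endfacet
  facet normal 0.0000 -1.0000 0.0000
    outer loop
      vertex 0.000 0.000 0.000
      vertex 27.128 0.000 6.210
      vertex 0.000 0.000 6.210
    endloop
  endfacet
  facet normal 0.0000 1.0000 0.0000
    outer loop
      vertex 27.128 11.786 6.210
      vertex 27.128 11.786 0.000
      vertex 0.000 11.786 0.000
    endloop
  endfacet
  facet normal 0.0000 1.0000 0.0000
    outer loop
      vertex 0.000 11.786 6.210
      vertex 27.128 11.786 6.210
      vertex 0.000 11.786 0.000
    endloop
  endfacet
  facet normal -1.0000 0.0000 0.0000
    outer loop
      vertex 0.000 11.786 6.210
      vertex 0.000 11.786 0.000
      vertex 0.000 0.000 0.000
    endloop
  endfacet
  facet normal -1.0000 0.0000 0.0000
    outer loop
      vertex 0.000 0.000 6.210
      vertex 0.000 11.786 6.210
      vertex 0.000 0.000 0.000
    endloop
  endfacet
  facet normal 1.0000 0.0000 0.0000
    outer loop
      vertex 27.128 0.000 0.000
      vertex 27.128 11.786 0.000
      vertex 27.128 11.786 6.210
    endloop
  endfacet
  facet normal 1.0000 0.0000 0.0000
    outer loop
      vertex 27.128 0.000 0.000
      vertex 27.128 11.786 6.210
      vertex 27.128 0.000 6.210
    endloop
  endfacet
endsolid part

The G0 Z moves step by Δz≈0.776 mm. Every layer's G1 loop is the same polygon, so the solid is a straight extrusion of it from z=0 to z≈6.21. Closing with flat bottom and top caps and triangulating gives 12 facets — a rectangular box, roughly 27.1 × 11.8 mm footprint and 6.21 mm tall.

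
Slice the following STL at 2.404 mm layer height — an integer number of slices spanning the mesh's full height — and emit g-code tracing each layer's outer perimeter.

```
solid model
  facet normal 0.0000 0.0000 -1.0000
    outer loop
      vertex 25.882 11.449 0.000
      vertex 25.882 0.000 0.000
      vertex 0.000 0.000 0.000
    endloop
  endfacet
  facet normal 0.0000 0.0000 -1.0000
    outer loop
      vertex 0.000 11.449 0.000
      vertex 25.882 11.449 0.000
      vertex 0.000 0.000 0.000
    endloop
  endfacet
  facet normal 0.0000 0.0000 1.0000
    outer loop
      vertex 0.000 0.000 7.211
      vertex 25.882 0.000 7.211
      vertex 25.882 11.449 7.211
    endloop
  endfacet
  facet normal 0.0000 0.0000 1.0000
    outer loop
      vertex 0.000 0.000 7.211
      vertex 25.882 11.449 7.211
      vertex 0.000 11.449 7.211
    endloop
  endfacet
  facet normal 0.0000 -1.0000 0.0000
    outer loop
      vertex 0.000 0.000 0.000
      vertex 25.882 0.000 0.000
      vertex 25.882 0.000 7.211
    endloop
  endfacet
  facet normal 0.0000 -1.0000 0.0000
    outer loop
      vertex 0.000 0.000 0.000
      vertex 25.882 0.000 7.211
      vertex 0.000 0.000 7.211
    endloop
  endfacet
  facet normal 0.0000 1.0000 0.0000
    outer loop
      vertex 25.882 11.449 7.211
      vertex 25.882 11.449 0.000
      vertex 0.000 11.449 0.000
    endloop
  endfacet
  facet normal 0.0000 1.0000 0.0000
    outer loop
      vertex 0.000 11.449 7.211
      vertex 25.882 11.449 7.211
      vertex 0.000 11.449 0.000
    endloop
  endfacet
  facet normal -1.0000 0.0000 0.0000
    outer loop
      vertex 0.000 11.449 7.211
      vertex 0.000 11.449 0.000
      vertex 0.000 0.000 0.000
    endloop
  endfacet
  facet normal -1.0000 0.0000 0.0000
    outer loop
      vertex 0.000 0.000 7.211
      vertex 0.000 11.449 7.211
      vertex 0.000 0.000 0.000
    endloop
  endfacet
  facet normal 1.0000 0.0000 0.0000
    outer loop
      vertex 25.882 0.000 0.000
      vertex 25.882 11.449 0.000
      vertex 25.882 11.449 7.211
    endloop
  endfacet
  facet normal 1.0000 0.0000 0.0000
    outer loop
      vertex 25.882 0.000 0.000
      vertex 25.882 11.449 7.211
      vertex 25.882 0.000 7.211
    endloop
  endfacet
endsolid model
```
; perimeter-only toolpath
G21 ; units = mm
G90 ; absolute positioning
G28 ; home
; layer 1
G0 Z2.404
G0 X0.000 Y0.000
G1 X25.882 Y0.000
G1 X25.882 Y11.449
G1 X0.000 Y11.449
G1 X0.000 Y0.000
; layer 2
G0 Z4.807
G0 X0.000 Y0.000
G1 X25.882 Y0.000
G1 X25.882 Y11.449
G1 X0.000 Y11.449
G1 X0.000 Y0.000
; layer 3
G0 Z7.211
G0 X0.000 Y0.000
G1 X25.882 Y0.000
G1 X25.882 Y11.449
G1 X0.000 Y11.449
G1 X0.000 Y0.000
M2 ; end

The solid is a rectangular box, roughly 25.9 × 11.4 mm footprint and 7.21 mm tall. Slicing at Δz = 2.404 mm — 3 equal slices spanning the solid's height, so layer i sits at z = i·h/3 — gives 3 non-empty perimeters. Each is a 4-segment closed polygon; G0 lifts to the layer z and rapids to the start vertex, then G1 traces the edges.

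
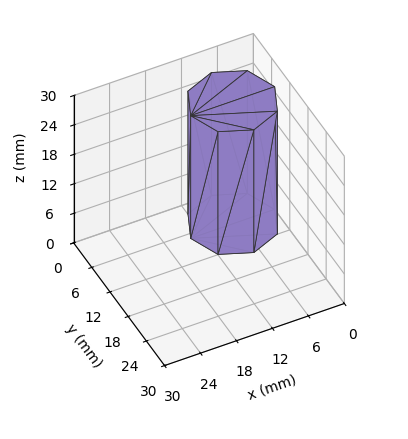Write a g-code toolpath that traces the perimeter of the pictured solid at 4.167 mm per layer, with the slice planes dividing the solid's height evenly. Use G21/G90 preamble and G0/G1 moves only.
Reading the render: the shape is a regular 8-sided prism (a cylinder approximated with 8 flat sides), circumscribed radius ≈ 7 mm, height ≈ 25 mm (dimensions read to the nearest mm from the axis ticks). For the g-code, the solid's height is divided into equal slices at the stated Δz and each level perimeter traced with G1 moves after a G0 lift.

; perimeter-only toolpath
G21 ; units = mm
G90 ; absolute positioning
G28 ; home
; layer 1
G0 Z4.167
G0 X14.000 Y7.000
G1 X11.950 Y11.950
G1 X7.000 Y14.000
G1 X2.050 Y11.950
G1 X0.000 Y7.000
G1 X2.050 Y2.050
G1 X7.000 Y0.000
G1 X11.950 Y2.050
G1 X14.000 Y7.000
; layer 2
G0 Z8.333
G0 X14.000 Y7.000
G1 X11.950 Y11.950
G1 X7.000 Y14.000
G1 X2.050 Y11.950
G1 X0.000 Y7.000
G1 X2.050 Y2.050
G1 X7.000 Y0.000
G1 X11.950 Y2.050
G1 X14.000 Y7.000
; layer 3
G0 Z12.500
G0 X14.000 Y7.000
G1 X11.950 Y11.950
G1 X7.000 Y14.000
G1 X2.050 Y11.950
G1 X0.000 Y7.000
G1 X2.050 Y2.050
G1 X7.000 Y0.000
G1 X11.950 Y2.050
G1 X14.000 Y7.000
; layer 4
G0 Z16.667
G0 X14.000 Y7.000
G1 X11.950 Y11.950
G1 X7.000 Y14.000
G1 X2.050 Y11.950
G1 X0.000 Y7.000
G1 X2.050 Y2.050
G1 X7.000 Y0.000
G1 X11.950 Y2.050
G1 X14.000 Y7.000
; layer 5
G0 Z20.833
G0 X14.000 Y7.000
G1 X11.950 Y11.950
G1 X7.000 Y14.000
G1 X2.050 Y11.950
G1 X0.000 Y7.000
G1 X2.050 Y2.050
G1 X7.000 Y0.000
G1 X11.950 Y2.050
G1 X14.000 Y7.000
; layer 6
G0 Z25.000
G0 X14.000 Y7.000
G1 X11.950 Y11.950
G1 X7.000 Y14.000
G1 X2.050 Y11.950
G1 X0.000 Y7.000
G1 X2.050 Y2.050
G1 X7.000 Y0.000
G1 X11.950 Y2.050
G1 X14.000 Y7.000
M2 ; end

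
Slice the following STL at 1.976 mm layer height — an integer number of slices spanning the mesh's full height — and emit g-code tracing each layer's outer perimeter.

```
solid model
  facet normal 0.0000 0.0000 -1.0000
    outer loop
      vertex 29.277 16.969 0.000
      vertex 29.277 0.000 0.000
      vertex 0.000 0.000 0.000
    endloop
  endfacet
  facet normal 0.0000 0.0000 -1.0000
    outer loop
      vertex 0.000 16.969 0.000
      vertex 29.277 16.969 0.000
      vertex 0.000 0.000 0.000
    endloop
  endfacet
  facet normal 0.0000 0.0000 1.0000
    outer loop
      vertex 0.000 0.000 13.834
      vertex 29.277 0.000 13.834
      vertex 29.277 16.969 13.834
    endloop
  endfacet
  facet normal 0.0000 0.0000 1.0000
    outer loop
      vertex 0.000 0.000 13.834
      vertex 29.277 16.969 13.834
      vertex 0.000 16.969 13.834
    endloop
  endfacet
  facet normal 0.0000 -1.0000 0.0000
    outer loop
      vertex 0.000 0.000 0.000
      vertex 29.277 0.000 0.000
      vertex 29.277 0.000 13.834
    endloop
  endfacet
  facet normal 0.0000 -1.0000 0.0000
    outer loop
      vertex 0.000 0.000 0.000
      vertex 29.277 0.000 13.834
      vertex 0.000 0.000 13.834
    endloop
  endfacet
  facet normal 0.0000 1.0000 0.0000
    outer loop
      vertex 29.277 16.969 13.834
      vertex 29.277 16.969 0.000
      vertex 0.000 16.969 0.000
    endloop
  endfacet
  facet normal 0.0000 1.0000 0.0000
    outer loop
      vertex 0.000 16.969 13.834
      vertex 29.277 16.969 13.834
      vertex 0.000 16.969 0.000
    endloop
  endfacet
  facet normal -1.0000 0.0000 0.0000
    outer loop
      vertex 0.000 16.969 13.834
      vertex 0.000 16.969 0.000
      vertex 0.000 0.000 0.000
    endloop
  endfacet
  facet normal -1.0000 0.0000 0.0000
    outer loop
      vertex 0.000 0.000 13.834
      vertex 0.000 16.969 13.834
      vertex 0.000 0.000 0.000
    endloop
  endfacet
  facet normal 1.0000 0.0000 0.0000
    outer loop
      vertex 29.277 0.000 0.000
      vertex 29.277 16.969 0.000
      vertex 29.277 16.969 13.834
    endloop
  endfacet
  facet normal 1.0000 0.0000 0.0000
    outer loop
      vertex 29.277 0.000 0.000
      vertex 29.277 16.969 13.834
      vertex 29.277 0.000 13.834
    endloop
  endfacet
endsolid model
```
; perimeter-only toolpath
G21 ; units = mm
G90 ; absolute positioning
G28 ; home
; layer 1
G0 Z1.976
G0 X0.000 Y0.000
G1 X29.277 Y0.000
G1 X29.277 Y16.969
G1 X0.000 Y16.969
G1 X0.000 Y0.000
; layer 2
G0 Z3.953
G0 X0.000 Y0.000
G1 X29.277 Y0.000
G1 X29.277 Y16.969
G1 X0.000 Y16.969
G1 X0.000 Y0.000
; layer 3
G0 Z5.929
G0 X0.000 Y0.000
G1 X29.277 Y0.000
G1 X29.277 Y16.969
G1 X0.000 Y16.969
G1 X0.000 Y0.000
; layer 4
G0 Z7.905
G0 X0.000 Y0.000
G1 X29.277 Y0.000
G1 X29.277 Y16.969
G1 X0.000 Y16.969
G1 X0.000 Y0.000
; layer 5
G0 Z9.881
G0 X0.000 Y0.000
G1 X29.277 Y0.000
G1 X29.277 Y16.969
G1 X0.000 Y16.969
G1 X0.000 Y0.000
; layer 6
G0 Z11.858
G0 X0.000 Y0.000
G1 X29.277 Y0.000
G1 X29.277 Y16.969
G1 X0.000 Y16.969
G1 X0.000 Y0.000
; layer 7
G0 Z13.834
G0 X0.000 Y0.000
G1 X29.277 Y0.000
G1 X29.277 Y16.969
G1 X0.000 Y16.969
G1 X0.000 Y0.000
M2 ; end

The solid is a rectangular box, roughly 29.3 × 17 mm footprint and 13.8 mm tall. Slicing at Δz = 1.976 mm — 7 equal slices spanning the solid's height, so layer i sits at z = i·h/7 — gives 7 non-empty perimeters. Each is a 4-segment closed polygon; G0 lifts to the layer z and rapids to the start vertex, then G1 traces the edges.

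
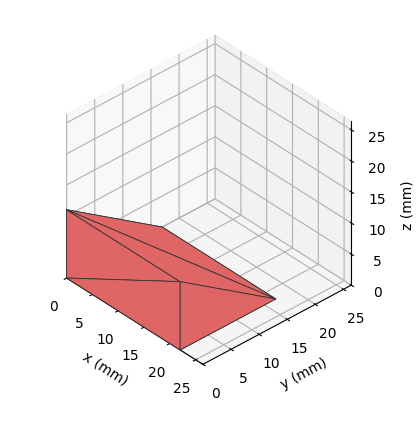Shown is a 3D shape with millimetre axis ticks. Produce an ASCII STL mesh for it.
Reading the render: the shape is a wedge (ramp): 22 × 17 mm base, rising to 11 mm along the y=0 edge and sloping linearly to z=0 at y=17 (dimensions read to the nearest mm from the axis ticks). For the STL, each face is triangulated and given an outward normal.

solid part
  facet normal 0.0000 0.0000 -1.0000
    outer loop
      vertex 22.00 17.00 0.00
      vertex 22.00 0.00 0.00
      vertex 0.00 0.00 0.00
    endloop
  endfacet
  facet normal 0.0000 0.0000 -1.0000
    outer loop
      vertex 0.00 17.00 0.00
      vertex 22.00 17.00 0.00
      vertex 0.00 0.00 0.00
    endloop
  endfacet
  facet normal 0.0000 -1.0000 0.0000
    outer loop
      vertex 0.00 0.00 0.00
      vertex 22.00 0.00 0.00
      vertex 22.00 0.00 11.00
    endloop
  endfacet
  facet normal 0.0000 -1.0000 0.0000
    outer loop
      vertex 0.00 0.00 0.00
      vertex 22.00 0.00 11.00
      vertex 0.00 0.00 11.00
    endloop
  endfacet
  facet normal 0.0000 0.5433 0.8396
    outer loop
      vertex 0.00 0.00 11.00
      vertex 22.00 0.00 11.00
      vertex 22.00 17.00 0.00
    endloop
  endfacet
  facet normal 0.0000 0.5433 0.8396
    outer loop
      vertex 0.00 0.00 11.00
      vertex 22.00 17.00 0.00
      vertex 0.00 17.00 0.00
    endloop
  endfacet
  facet normal -1.0000 0.0000 0.0000
    outer loop
      vertex 0.00 0.00 11.00
      vertex 0.00 17.00 0.00
      vertex 0.00 0.00 0.00
    endloop
  endfacet
  facet normal 1.0000 0.0000 0.0000
    outer loop
      vertex 22.00 0.00 0.00
      vertex 22.00 17.00 0.00
      vertex 22.00 0.00 11.00
    endloop
  endfacet
endsolid part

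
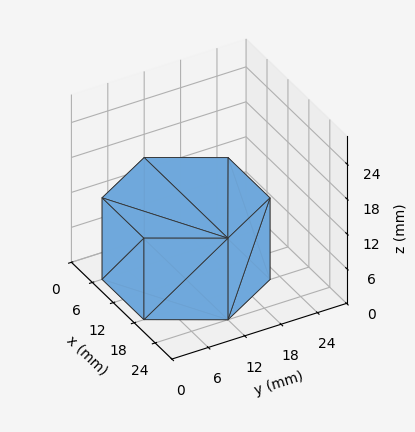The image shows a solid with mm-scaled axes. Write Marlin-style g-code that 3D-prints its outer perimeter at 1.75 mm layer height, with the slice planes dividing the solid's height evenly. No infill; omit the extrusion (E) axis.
Reading the render: the shape is a regular 6-sided prism (a cylinder approximated with 6 flat sides), circumscribed radius ≈ 12 mm, height ≈ 14 mm (dimensions read to the nearest mm from the axis ticks). For the g-code, the solid's height is divided into equal slices at the stated Δz and each level perimeter traced with G1 moves after a G0 lift.

; perimeter-only toolpath
G21 ; units = mm
G90 ; absolute positioning
G28 ; home
; layer 1
G0 Z1.75
G0 X24.00 Y12.00
G1 X18.00 Y22.39
G1 X6.00 Y22.39
G1 X0.00 Y12.00
G1 X6.00 Y1.61
G1 X18.00 Y1.61
G1 X24.00 Y12.00
; layer 2
G0 Z3.50
G0 X24.00 Y12.00
G1 X18.00 Y22.39
G1 X6.00 Y22.39
G1 X0.00 Y12.00
G1 X6.00 Y1.61
G1 X18.00 Y1.61
G1 X24.00 Y12.00
; layer 3
G0 Z5.25
G0 X24.00 Y12.00
G1 X18.00 Y22.39
G1 X6.00 Y22.39
G1 X0.00 Y12.00
G1 X6.00 Y1.61
G1 X18.00 Y1.61
G1 X24.00 Y12.00
; layer 4
G0 Z7.00
G0 X24.00 Y12.00
G1 X18.00 Y22.39
G1 X6.00 Y22.39
G1 X0.00 Y12.00
G1 X6.00 Y1.61
G1 X18.00 Y1.61
G1 X24.00 Y12.00
; layer 5
G0 Z8.75
G0 X24.00 Y12.00
G1 X18.00 Y22.39
G1 X6.00 Y22.39
G1 X0.00 Y12.00
G1 X6.00 Y1.61
G1 X18.00 Y1.61
G1 X24.00 Y12.00
; layer 6
G0 Z10.50
G0 X24.00 Y12.00
G1 X18.00 Y22.39
G1 X6.00 Y22.39
G1 X0.00 Y12.00
G1 X6.00 Y1.61
G1 X18.00 Y1.61
G1 X24.00 Y12.00
; layer 7
G0 Z12.25
G0 X24.00 Y12.00
G1 X18.00 Y22.39
G1 X6.00 Y22.39
G1 X0.00 Y12.00
G1 X6.00 Y1.61
G1 X18.00 Y1.61
G1 X24.00 Y12.00
; layer 8
G0 Z14.00
G0 X24.00 Y12.00
G1 X18.00 Y22.39
G1 X6.00 Y22.39
G1 X0.00 Y12.00
G1 X6.00 Y1.61
G1 X18.00 Y1.61
G1 X24.00 Y12.00
M2 ; end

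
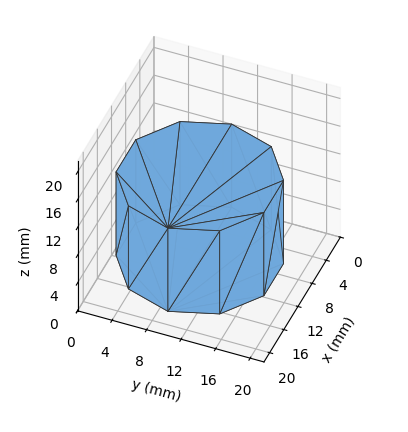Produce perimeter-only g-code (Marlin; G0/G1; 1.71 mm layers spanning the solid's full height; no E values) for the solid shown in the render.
Reading the render: the shape is a regular 10-sided prism (a cylinder approximated with 10 flat sides), circumscribed radius ≈ 9 mm, height ≈ 12 mm (dimensions read to the nearest mm from the axis ticks). For the g-code, the solid's height is divided into equal slices at the stated Δz and each level perimeter traced with G1 moves after a G0 lift.

; perimeter-only toolpath
G21 ; units = mm
G90 ; absolute positioning
G28 ; home
; layer 1
G0 Z1.71
G0 X18.00 Y9.00
G1 X16.28 Y14.29
G1 X11.78 Y17.56
G1 X6.22 Y17.56
G1 X1.72 Y14.29
G1 X0.00 Y9.00
G1 X1.72 Y3.71
G1 X6.22 Y0.44
G1 X11.78 Y0.44
G1 X16.28 Y3.71
G1 X18.00 Y9.00
; layer 2
G0 Z3.43
G0 X18.00 Y9.00
G1 X16.28 Y14.29
G1 X11.78 Y17.56
G1 X6.22 Y17.56
G1 X1.72 Y14.29
G1 X0.00 Y9.00
G1 X1.72 Y3.71
G1 X6.22 Y0.44
G1 X11.78 Y0.44
G1 X16.28 Y3.71
G1 X18.00 Y9.00
; layer 3
G0 Z5.14
G0 X18.00 Y9.00
G1 X16.28 Y14.29
G1 X11.78 Y17.56
G1 X6.22 Y17.56
G1 X1.72 Y14.29
G1 X0.00 Y9.00
G1 X1.72 Y3.71
G1 X6.22 Y0.44
G1 X11.78 Y0.44
G1 X16.28 Y3.71
G1 X18.00 Y9.00
; layer 4
G0 Z6.86
G0 X18.00 Y9.00
G1 X16.28 Y14.29
G1 X11.78 Y17.56
G1 X6.22 Y17.56
G1 X1.72 Y14.29
G1 X0.00 Y9.00
G1 X1.72 Y3.71
G1 X6.22 Y0.44
G1 X11.78 Y0.44
G1 X16.28 Y3.71
G1 X18.00 Y9.00
; layer 5
G0 Z8.57
G0 X18.00 Y9.00
G1 X16.28 Y14.29
G1 X11.78 Y17.56
G1 X6.22 Y17.56
G1 X1.72 Y14.29
G1 X0.00 Y9.00
G1 X1.72 Y3.71
G1 X6.22 Y0.44
G1 X11.78 Y0.44
G1 X16.28 Y3.71
G1 X18.00 Y9.00
; layer 6
G0 Z10.29
G0 X18.00 Y9.00
G1 X16.28 Y14.29
G1 X11.78 Y17.56
G1 X6.22 Y17.56
G1 X1.72 Y14.29
G1 X0.00 Y9.00
G1 X1.72 Y3.71
G1 X6.22 Y0.44
G1 X11.78 Y0.44
G1 X16.28 Y3.71
G1 X18.00 Y9.00
; layer 7
G0 Z12.00
G0 X18.00 Y9.00
G1 X16.28 Y14.29
G1 X11.78 Y17.56
G1 X6.22 Y17.56
G1 X1.72 Y14.29
G1 X0.00 Y9.00
G1 X1.72 Y3.71
G1 X6.22 Y0.44
G1 X11.78 Y0.44
G1 X16.28 Y3.71
G1 X18.00 Y9.00
M2 ; end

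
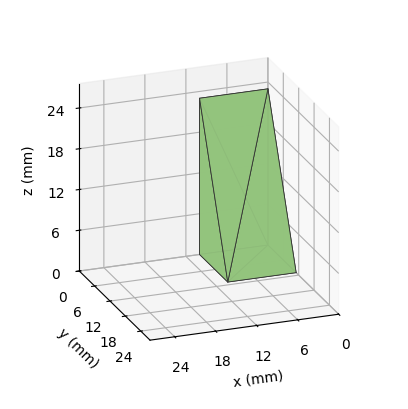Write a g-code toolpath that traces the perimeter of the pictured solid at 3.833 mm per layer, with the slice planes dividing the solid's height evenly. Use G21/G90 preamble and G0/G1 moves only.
Reading the render: the shape is a wedge (ramp): 10 × 11 mm base, rising to 23 mm along the y=0 edge and sloping linearly to z=0 at y=11 (dimensions read to the nearest mm from the axis ticks). For the g-code, the solid's height is divided into equal slices at the stated Δz and each level perimeter traced with G1 moves after a G0 lift.

; perimeter-only toolpath
G21 ; units = mm
G90 ; absolute positioning
G28 ; home
; layer 1
G0 Z3.833
G0 X0.000 Y0.000
G1 X10.000 Y0.000
G1 X10.000 Y9.167
G1 X0.000 Y9.167
G1 X0.000 Y0.000
; layer 2
G0 Z7.667
G0 X0.000 Y0.000
G1 X10.000 Y0.000
G1 X10.000 Y7.333
G1 X0.000 Y7.333
G1 X0.000 Y0.000
; layer 3
G0 Z11.500
G0 X0.000 Y0.000
G1 X10.000 Y0.000
G1 X10.000 Y5.500
G1 X0.000 Y5.500
G1 X0.000 Y0.000
; layer 4
G0 Z15.333
G0 X0.000 Y0.000
G1 X10.000 Y0.000
G1 X10.000 Y3.667
G1 X0.000 Y3.667
G1 X0.000 Y0.000
; layer 5
G0 Z19.167
G0 X0.000 Y0.000
G1 X10.000 Y0.000
G1 X10.000 Y1.833
G1 X0.000 Y1.833
G1 X0.000 Y0.000
M2 ; end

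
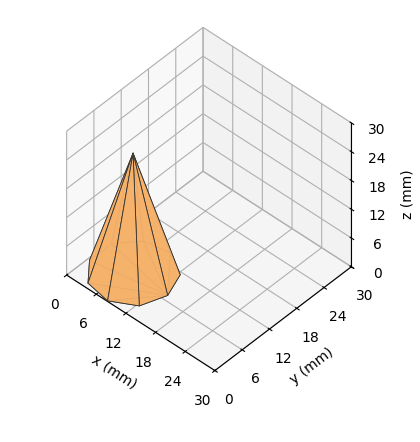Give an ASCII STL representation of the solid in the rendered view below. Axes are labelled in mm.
Reading the render: the shape is a regular 9-sided pyramid, base circumscribed radius ≈ 7 mm, apex at z ≈ 25 mm (dimensions read to the nearest mm from the axis ticks). For the STL, each face is triangulated and given an outward normal.

solid part
  facet normal 0.0000 0.0000 -1.0000
    outer loop
      vertex 8.2 13.9 0.0
      vertex 12.4 11.5 0.0
      vertex 14.0 7.0 0.0
    endloop
  endfacet
  facet normal 0.0000 0.0000 -1.0000
    outer loop
      vertex 3.5 13.1 0.0
      vertex 8.2 13.9 0.0
      vertex 14.0 7.0 0.0
    endloop
  endfacet
  facet normal 0.0000 0.0000 -1.0000
    outer loop
      vertex 0.4 9.4 0.0
      vertex 3.5 13.1 0.0
      vertex 14.0 7.0 0.0
    endloop
  endfacet
  facet normal 0.0000 0.0000 -1.0000
    outer loop
      vertex 0.4 4.6 0.0
      vertex 0.4 9.4 0.0
      vertex 14.0 7.0 0.0
    endloop
  endfacet
  facet normal 0.0000 0.0000 -1.0000
    outer loop
      vertex 3.5 0.9 0.0
      vertex 0.4 4.6 0.0
      vertex 14.0 7.0 0.0
    endloop
  endfacet
  facet normal 0.0000 0.0000 -1.0000
    outer loop
      vertex 8.2 0.1 0.0
      vertex 3.5 0.9 0.0
      vertex 14.0 7.0 0.0
    endloop
  endfacet
  facet normal 0.0000 0.0000 -1.0000
    outer loop
      vertex 12.4 2.5 0.0
      vertex 8.2 0.1 0.0
      vertex 14.0 7.0 0.0
    endloop
  endfacet
  facet normal 0.9110 0.3239 0.2551
    outer loop
      vertex 14.0 7.0 0.0
      vertex 12.4 11.5 0.0
      vertex 7.0 7.0 25.0
    endloop
  endfacet
  facet normal 0.4798 0.8396 0.2548
    outer loop
      vertex 12.4 11.5 0.0
      vertex 8.2 13.9 0.0
      vertex 7.0 7.0 25.0
    endloop
  endfacet
  facet normal -0.1622 0.9532 0.2553
    outer loop
      vertex 8.2 13.9 0.0
      vertex 3.5 13.1 0.0
      vertex 7.0 7.0 25.0
    endloop
  endfacet
  facet normal -0.7411 0.6209 0.2553
    outer loop
      vertex 3.5 13.1 0.0
      vertex 0.4 9.4 0.0
      vertex 7.0 7.0 25.0
    endloop
  endfacet
  facet normal -0.9669 0.0000 0.2553
    outer loop
      vertex 0.4 9.4 0.0
      vertex 0.4 4.6 0.0
      vertex 7.0 7.0 25.0
    endloop
  endfacet
  facet normal -0.7411 -0.6209 0.2553
    outer loop
      vertex 0.4 4.6 0.0
      vertex 3.5 0.9 0.0
      vertex 7.0 7.0 25.0
    endloop
  endfacet
  facet normal -0.1622 -0.9532 0.2553
    outer loop
      vertex 3.5 0.9 0.0
      vertex 8.2 0.1 0.0
      vertex 7.0 7.0 25.0
    endloop
  endfacet
  facet normal 0.4798 -0.8396 0.2548
    outer loop
      vertex 8.2 0.1 0.0
      vertex 12.4 2.5 0.0
      vertex 7.0 7.0 25.0
    endloop
  endfacet
  facet normal 0.9110 -0.3239 0.2551
    outer loop
      vertex 12.4 2.5 0.0
      vertex 14.0 7.0 0.0
      vertex 7.0 7.0 25.0
    endloop
  endfacet
endsolid part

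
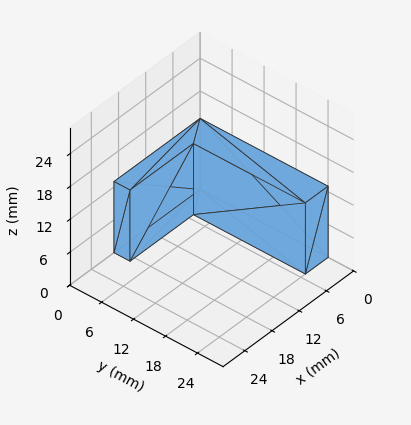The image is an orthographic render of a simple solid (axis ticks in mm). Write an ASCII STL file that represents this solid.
Reading the render: the shape is an L-shaped prism: outer 19 × 24 mm, arm thicknesses ≈ 3 mm (horizontal) and 5 mm (vertical), extruded 13 mm in z (dimensions read to the nearest mm from the axis ticks). For the STL, each face is triangulated and given an outward normal.

solid part
  facet normal 0.0000 0.0000 -1.0000
    outer loop
      vertex 19.0 3.0 0.0
      vertex 19.0 0.0 0.0
      vertex 0.0 0.0 0.0
    endloop
  endfacet
  facet normal 0.0000 0.0000 -1.0000
    outer loop
      vertex 5.0 3.0 0.0
      vertex 19.0 3.0 0.0
      vertex 0.0 0.0 0.0
    endloop
  endfacet
  facet normal 0.0000 0.0000 -1.0000
    outer loop
      vertex 5.0 24.0 0.0
      vertex 5.0 3.0 0.0
      vertex 0.0 0.0 0.0
    endloop
  endfacet
  facet normal 0.0000 0.0000 -1.0000
    outer loop
      vertex 0.0 24.0 0.0
      vertex 5.0 24.0 0.0
      vertex 0.0 0.0 0.0
    endloop
  endfacet
  facet normal 0.0000 0.0000 1.0000
    outer loop
      vertex 0.0 0.0 13.0
      vertex 19.0 0.0 13.0
      vertex 19.0 3.0 13.0
    endloop
  endfacet
  facet normal 0.0000 0.0000 1.0000
    outer loop
      vertex 0.0 0.0 13.0
      vertex 19.0 3.0 13.0
      vertex 5.0 3.0 13.0
    endloop
  endfacet
  facet normal 0.0000 0.0000 1.0000
    outer loop
      vertex 0.0 0.0 13.0
      vertex 5.0 3.0 13.0
      vertex 5.0 24.0 13.0
    endloop
  endfacet
  facet normal 0.0000 0.0000 1.0000
    outer loop
      vertex 0.0 0.0 13.0
      vertex 5.0 24.0 13.0
      vertex 0.0 24.0 13.0
    endloop
  endfacet
  facet normal 0.0000 -1.0000 0.0000
    outer loop
      vertex 0.0 0.0 0.0
      vertex 19.0 0.0 0.0
      vertex 19.0 0.0 13.0
    endloop
  endfacet
  facet normal 0.0000 -1.0000 0.0000
    outer loop
      vertex 0.0 0.0 0.0
      vertex 19.0 0.0 13.0
      vertex 0.0 0.0 13.0
    endloop
  endfacet
  facet normal 1.0000 0.0000 0.0000
    outer loop
      vertex 19.0 0.0 0.0
      vertex 19.0 3.0 0.0
      vertex 19.0 3.0 13.0
    endloop
  endfacet
  facet normal 1.0000 0.0000 0.0000
    outer loop
      vertex 19.0 0.0 0.0
      vertex 19.0 3.0 13.0
      vertex 19.0 0.0 13.0
    endloop
  endfacet
  facet normal 0.0000 1.0000 0.0000
    outer loop
      vertex 19.0 3.0 0.0
      vertex 5.0 3.0 0.0
      vertex 5.0 3.0 13.0
    endloop
  endfacet
  facet normal 0.0000 1.0000 0.0000
    outer loop
      vertex 19.0 3.0 0.0
      vertex 5.0 3.0 13.0
      vertex 19.0 3.0 13.0
    endloop
  endfacet
  facet normal 1.0000 0.0000 0.0000
    outer loop
      vertex 5.0 3.0 0.0
      vertex 5.0 24.0 0.0
      vertex 5.0 24.0 13.0
    endloop
  endfacet
  facet normal 1.0000 0.0000 0.0000
    outer loop
      vertex 5.0 3.0 0.0
      vertex 5.0 24.0 13.0
      vertex 5.0 3.0 13.0
    endloop
  endfacet
  facet normal 0.0000 1.0000 0.0000
    outer loop
      vertex 5.0 24.0 0.0
      vertex 0.0 24.0 0.0
      vertex 0.0 24.0 13.0
    endloop
  endfacet
  facet normal 0.0000 1.0000 0.0000
    outer loop
      vertex 5.0 24.0 0.0
      vertex 0.0 24.0 13.0
      vertex 5.0 24.0 13.0
    endloop
  endfacet
  facet normal -1.0000 0.0000 0.0000
    outer loop
      vertex 0.0 24.0 0.0
      vertex 0.0 0.0 0.0
      vertex 0.0 0.0 13.0
    endloop
  endfacet
  facet normal -1.0000 0.0000 0.0000
    outer loop
      vertex 0.0 24.0 0.0
      vertex 0.0 0.0 13.0
      vertex 0.0 24.0 13.0
    endloop
  endfacet
endsolid part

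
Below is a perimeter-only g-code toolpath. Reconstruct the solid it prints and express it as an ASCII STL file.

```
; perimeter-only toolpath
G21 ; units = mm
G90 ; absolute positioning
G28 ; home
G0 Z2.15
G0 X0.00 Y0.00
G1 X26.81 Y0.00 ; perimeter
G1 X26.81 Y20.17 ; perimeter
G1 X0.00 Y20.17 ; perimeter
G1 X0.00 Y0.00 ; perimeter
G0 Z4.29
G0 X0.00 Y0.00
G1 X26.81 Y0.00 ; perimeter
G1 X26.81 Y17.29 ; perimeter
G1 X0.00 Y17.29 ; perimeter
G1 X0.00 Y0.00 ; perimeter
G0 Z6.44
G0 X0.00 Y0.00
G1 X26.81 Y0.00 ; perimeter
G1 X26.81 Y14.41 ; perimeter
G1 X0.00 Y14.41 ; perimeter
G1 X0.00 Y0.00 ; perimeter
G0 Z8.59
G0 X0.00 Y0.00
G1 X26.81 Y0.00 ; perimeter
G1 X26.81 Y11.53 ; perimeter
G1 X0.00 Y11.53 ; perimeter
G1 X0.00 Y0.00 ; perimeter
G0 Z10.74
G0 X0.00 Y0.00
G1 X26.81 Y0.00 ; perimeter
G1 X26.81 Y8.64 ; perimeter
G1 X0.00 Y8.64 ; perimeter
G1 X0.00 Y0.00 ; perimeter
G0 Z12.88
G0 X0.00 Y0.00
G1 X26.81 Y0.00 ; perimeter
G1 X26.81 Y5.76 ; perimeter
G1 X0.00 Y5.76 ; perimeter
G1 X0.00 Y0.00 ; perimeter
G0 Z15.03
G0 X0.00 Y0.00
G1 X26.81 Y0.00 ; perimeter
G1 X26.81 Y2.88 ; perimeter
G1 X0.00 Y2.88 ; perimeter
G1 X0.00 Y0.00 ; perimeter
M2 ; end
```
solid part
  facet normal 0.0000 0.0000 -1.0000
    outer loop
      vertex 26.81 23.05 0.00
      vertex 26.81 0.00 0.00
      vertex 0.00 0.00 0.00
    endloop
  endfacet
  facet normal 0.0000 0.0000 -1.0000
    outer loop
      vertex 0.00 23.05 0.00
      vertex 26.81 23.05 0.00
      vertex 0.00 0.00 0.00
    endloop
  endfacet
  facet normal 0.0000 -1.0000 0.0000
    outer loop
      vertex 0.00 0.00 0.00
      vertex 26.81 0.00 0.00
      vertex 26.81 0.00 17.18
    endloop
  endfacet
  facet normal 0.0000 -1.0000 0.0000
    outer loop
      vertex 0.00 0.00 0.00
      vertex 26.81 0.00 17.18
      vertex 0.00 0.00 17.18
    endloop
  endfacet
  facet normal 0.0000 0.5976 0.8018
    outer loop
      vertex 0.00 0.00 17.18
      vertex 26.81 0.00 17.18
      vertex 26.81 23.05 0.00
    endloop
  endfacet
  facet normal 0.0000 0.5976 0.8018
    outer loop
      vertex 0.00 0.00 17.18
      vertex 26.81 23.05 0.00
      vertex 0.00 23.05 0.00
    endloop
  endfacet
  facet normal -1.0000 0.0000 0.0000
    outer loop
      vertex 0.00 0.00 17.18
      vertex 0.00 23.05 0.00
      vertex 0.00 0.00 0.00
    endloop
  endfacet
  facet normal 1.0000 0.0000 0.0000
    outer loop
      vertex 26.81 0.00 0.00
      vertex 26.81 23.05 0.00
      vertex 26.81 0.00 17.18
    endloop
  endfacet
endsolid part

The G0 Z moves step by Δz≈2.15 mm. The G1 loops shrink linearly with z, so the solid tapers from its base footprint up to z≈17.2. Closing with a flat bottom cap and the tapered top and triangulating gives 8 facets — a wedge (ramp): 26.8 × 23.1 mm base, rising to 17.2 mm along the y=0 edge and sloping linearly to z=0 at y=23.1.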